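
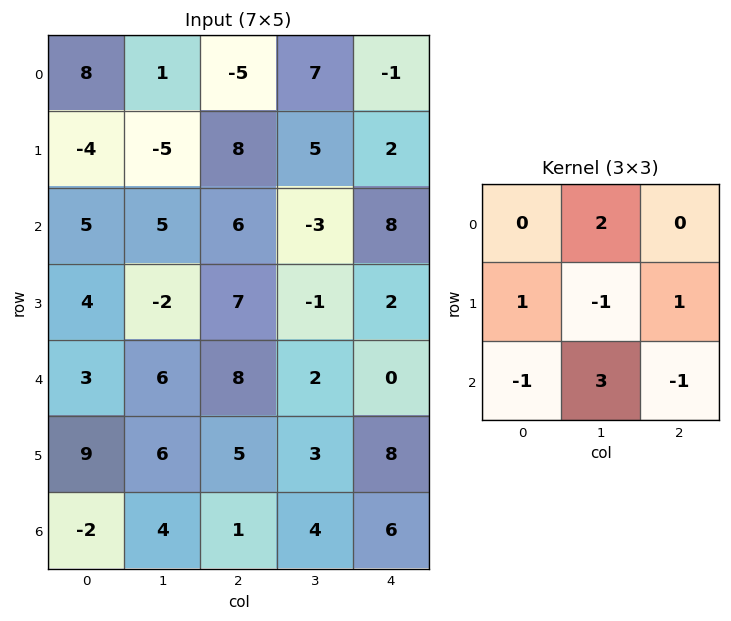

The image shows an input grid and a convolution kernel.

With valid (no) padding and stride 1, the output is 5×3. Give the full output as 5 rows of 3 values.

15 -2 -4
-21 36 15
30 18 2
5 20 0
33 15 19

Output[0,0]: The receptive field on the input at this output position is [8 1 -5 / -4 -5 8 / 5 5 6]. Elementwise product with the kernel and sum: 1·2 + -4·1 + -5·-1 + 8·1 + 5·-1 + 5·3 + 6·-1.
Output[0,1]: The receptive field on the input at this output position is [1 -5 7 / -5 8 5 / 5 6 -3]. Elementwise product with the kernel and sum: -5·2 + -5·1 + 8·-1 + 5·1 + 5·-1 + 6·3 + -3·-1.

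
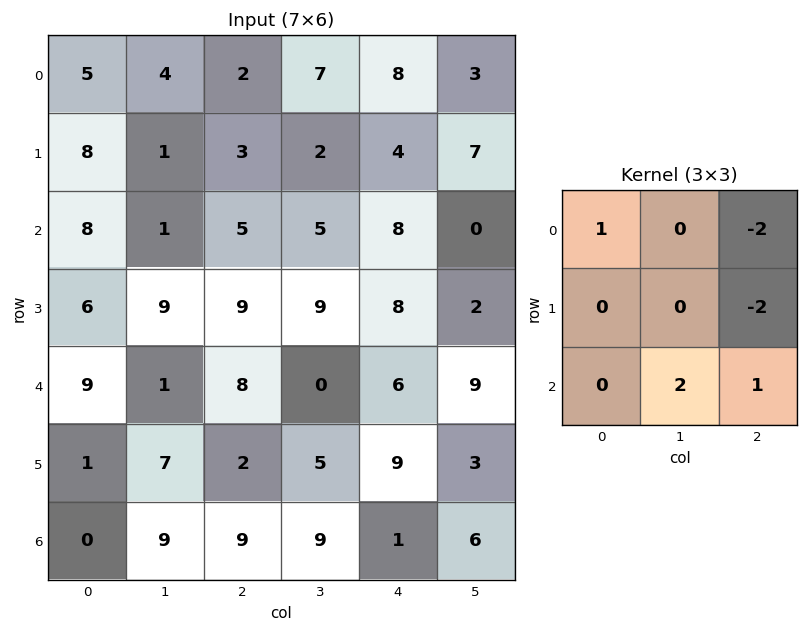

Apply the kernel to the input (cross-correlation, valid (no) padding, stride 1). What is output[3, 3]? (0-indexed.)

The receptive field on the input at this output position is [9 8 2 / 0 6 9 / 5 9 3]. Elementwise product with the kernel and sum: 9·1 + 2·-2 + 9·-2 + 9·2 + 3·1.

8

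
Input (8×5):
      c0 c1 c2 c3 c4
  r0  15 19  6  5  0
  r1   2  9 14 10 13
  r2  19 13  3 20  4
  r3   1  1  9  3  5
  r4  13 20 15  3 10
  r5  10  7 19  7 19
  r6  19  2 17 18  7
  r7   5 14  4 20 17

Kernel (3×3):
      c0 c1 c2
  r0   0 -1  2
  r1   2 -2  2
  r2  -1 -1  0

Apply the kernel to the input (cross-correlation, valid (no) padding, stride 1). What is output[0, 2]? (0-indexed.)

The receptive field on the input at this output position is [6 5 0 / 14 10 13 / 3 20 4]. Elementwise product with the kernel and sum: 5·-1 + 0·2 + 14·2 + 10·-2 + 13·2 + 3·-1 + 20·-1.

6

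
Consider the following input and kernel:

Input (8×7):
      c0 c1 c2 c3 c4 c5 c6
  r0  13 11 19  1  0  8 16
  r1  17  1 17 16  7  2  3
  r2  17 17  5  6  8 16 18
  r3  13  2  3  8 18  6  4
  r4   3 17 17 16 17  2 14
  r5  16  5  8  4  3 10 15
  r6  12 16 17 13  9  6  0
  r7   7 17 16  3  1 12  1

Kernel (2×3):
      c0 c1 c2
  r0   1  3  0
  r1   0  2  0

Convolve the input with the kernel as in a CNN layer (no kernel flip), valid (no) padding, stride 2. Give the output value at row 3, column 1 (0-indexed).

The receptive field on the input at this output position is [17 13 9 / 16 3 1]. Elementwise product with the kernel and sum: 17·1 + 13·3 + 3·2.

62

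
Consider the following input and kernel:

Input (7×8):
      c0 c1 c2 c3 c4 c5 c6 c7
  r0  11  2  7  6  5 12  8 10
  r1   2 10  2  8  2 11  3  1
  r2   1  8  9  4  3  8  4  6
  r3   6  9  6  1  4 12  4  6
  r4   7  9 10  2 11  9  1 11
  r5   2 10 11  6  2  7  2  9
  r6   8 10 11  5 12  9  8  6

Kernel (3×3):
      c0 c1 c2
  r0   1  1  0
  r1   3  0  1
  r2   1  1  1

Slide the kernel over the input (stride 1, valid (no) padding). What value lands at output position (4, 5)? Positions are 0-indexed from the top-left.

63

The receptive field on the input at this output position is [9 1 11 / 7 2 9 / 9 8 6]. Elementwise product with the kernel and sum: 9·1 + 1·1 + 7·3 + 9·1 + 9·1 + 8·1 + 6·1.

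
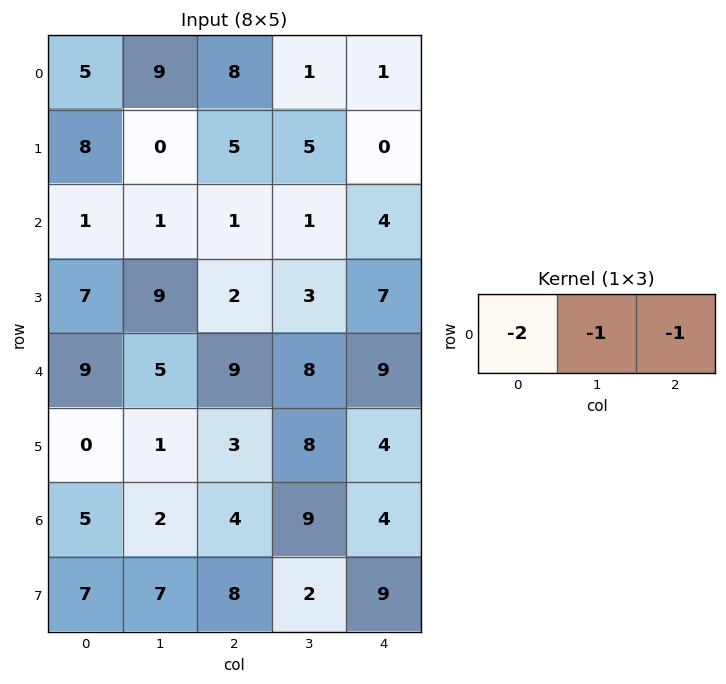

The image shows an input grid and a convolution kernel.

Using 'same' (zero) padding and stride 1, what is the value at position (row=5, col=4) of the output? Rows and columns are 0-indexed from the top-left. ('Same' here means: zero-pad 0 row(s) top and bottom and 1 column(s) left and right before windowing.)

-20

The receptive field on the zero-padded input at this output position is [8 4 0]. Elementwise product with the kernel and sum: 8·-2 + 4·-1 + 0·-1.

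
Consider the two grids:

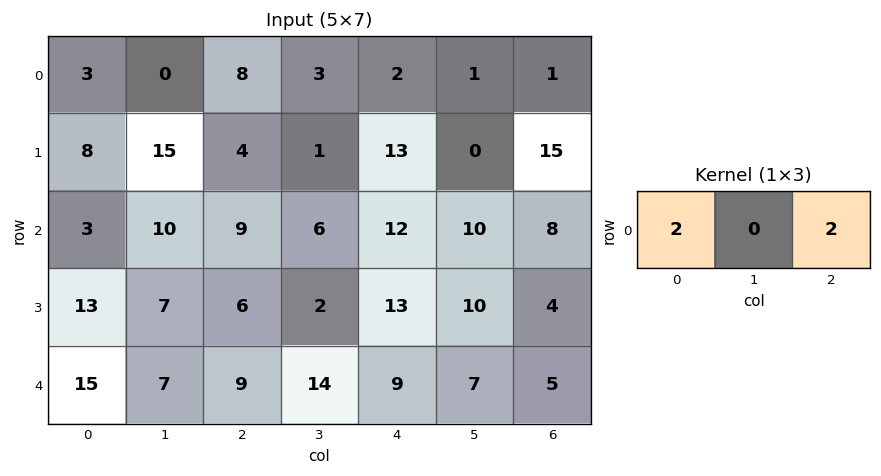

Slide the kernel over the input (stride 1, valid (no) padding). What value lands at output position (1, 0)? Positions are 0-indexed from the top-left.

24

The receptive field on the input at this output position is [8 15 4]. Elementwise product with the kernel and sum: 8·2 + 4·2.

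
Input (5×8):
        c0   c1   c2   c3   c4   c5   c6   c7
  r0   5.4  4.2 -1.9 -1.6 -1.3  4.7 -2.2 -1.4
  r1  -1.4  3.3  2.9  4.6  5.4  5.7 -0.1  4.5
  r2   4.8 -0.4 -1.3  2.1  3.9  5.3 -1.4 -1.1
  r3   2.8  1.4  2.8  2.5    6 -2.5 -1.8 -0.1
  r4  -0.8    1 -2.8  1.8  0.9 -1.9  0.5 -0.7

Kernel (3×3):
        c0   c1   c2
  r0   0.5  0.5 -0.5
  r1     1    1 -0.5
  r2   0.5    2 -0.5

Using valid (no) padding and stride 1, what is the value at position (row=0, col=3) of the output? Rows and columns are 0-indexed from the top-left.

9.55

The receptive field on the input at this output position is [-1.6 -1.3 4.7 / 4.6 5.4 5.7 / 2.1 3.9 5.3]. Elementwise product with the kernel and sum: -1.6·0.5 + -1.3·0.5 + 4.7·-0.5 + 4.6·1 + 5.4·1 + 5.7·-0.5 + 2.1·0.5 + 3.9·2 + 5.3·-0.5.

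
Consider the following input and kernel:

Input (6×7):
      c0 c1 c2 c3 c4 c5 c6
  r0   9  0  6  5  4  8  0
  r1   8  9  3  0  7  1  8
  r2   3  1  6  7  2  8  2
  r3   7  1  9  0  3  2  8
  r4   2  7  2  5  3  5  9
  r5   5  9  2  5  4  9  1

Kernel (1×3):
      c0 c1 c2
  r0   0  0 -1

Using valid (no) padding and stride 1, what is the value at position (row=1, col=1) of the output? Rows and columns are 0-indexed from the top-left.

The receptive field on the input at this output position is [9 3 0]. Elementwise product with the kernel and sum: 0·-1.

0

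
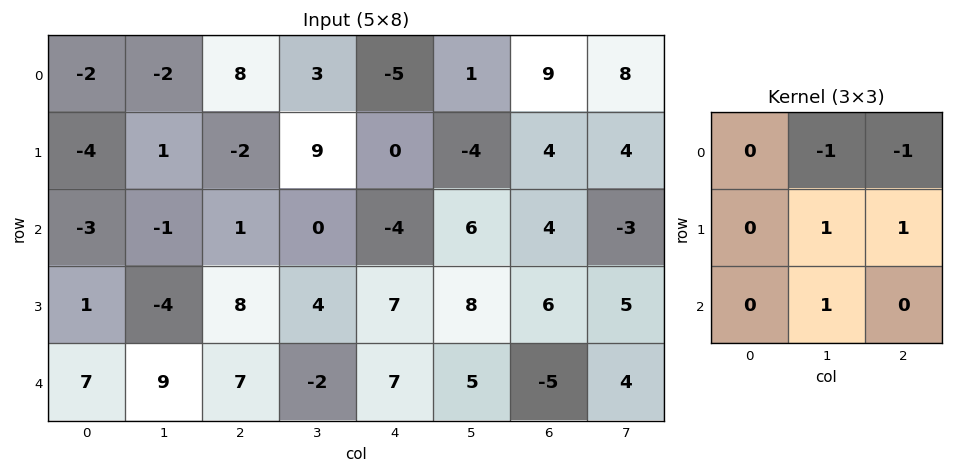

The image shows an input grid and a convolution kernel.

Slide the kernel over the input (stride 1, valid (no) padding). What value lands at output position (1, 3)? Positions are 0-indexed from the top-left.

The receptive field on the input at this output position is [9 0 -4 / 0 -4 6 / 4 7 8]. Elementwise product with the kernel and sum: 0·-1 + -4·-1 + -4·1 + 6·1 + 7·1.

13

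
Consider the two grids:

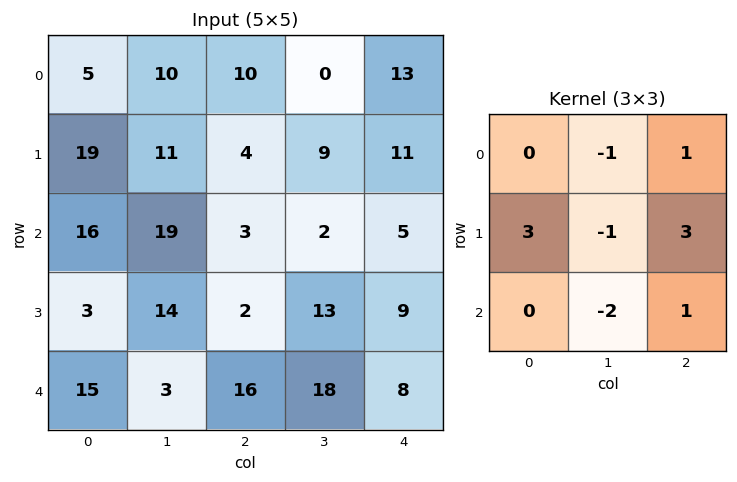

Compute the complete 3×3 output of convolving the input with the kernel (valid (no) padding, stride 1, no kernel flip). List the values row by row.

Output[0,0]: The receptive field on the input at this output position is [5 10 10 / 19 11 4 / 16 19 3]. Elementwise product with the kernel and sum: 10·-1 + 10·1 + 19·3 + 11·-1 + 4·3 + 19·-2 + 3·1.

23 42 50
5 74 7
-5 64 -5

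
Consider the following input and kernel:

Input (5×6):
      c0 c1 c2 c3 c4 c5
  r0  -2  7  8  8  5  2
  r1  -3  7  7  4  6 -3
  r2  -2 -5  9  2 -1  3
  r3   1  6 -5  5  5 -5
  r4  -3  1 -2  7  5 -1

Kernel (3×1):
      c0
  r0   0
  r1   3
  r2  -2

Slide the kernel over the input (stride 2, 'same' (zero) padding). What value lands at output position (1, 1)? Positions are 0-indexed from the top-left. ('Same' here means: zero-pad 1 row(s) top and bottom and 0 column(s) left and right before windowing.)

37

The receptive field on the zero-padded input at this output position is [7 / 9 / -5]. Elementwise product with the kernel and sum: 9·3 + -5·-2.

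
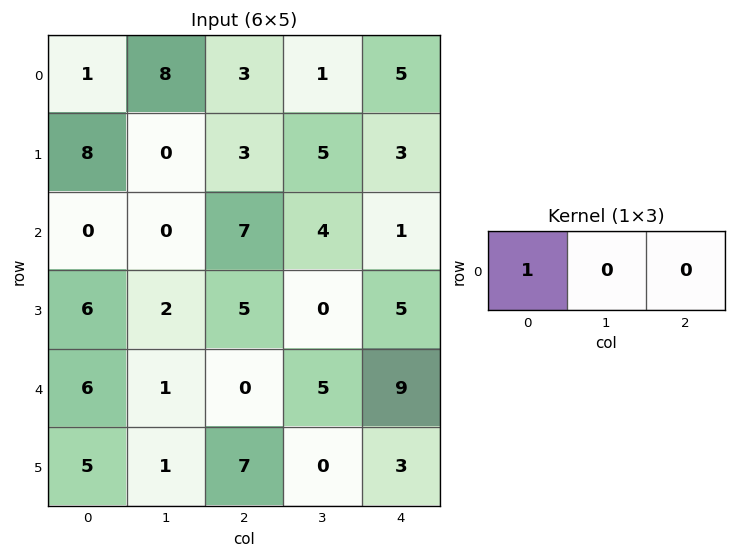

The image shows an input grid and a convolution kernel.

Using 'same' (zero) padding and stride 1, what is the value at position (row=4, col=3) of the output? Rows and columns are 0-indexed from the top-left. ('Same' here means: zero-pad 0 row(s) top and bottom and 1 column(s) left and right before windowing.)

0

The receptive field on the zero-padded input at this output position is [0 5 9]. Elementwise product with the kernel and sum: 0·1.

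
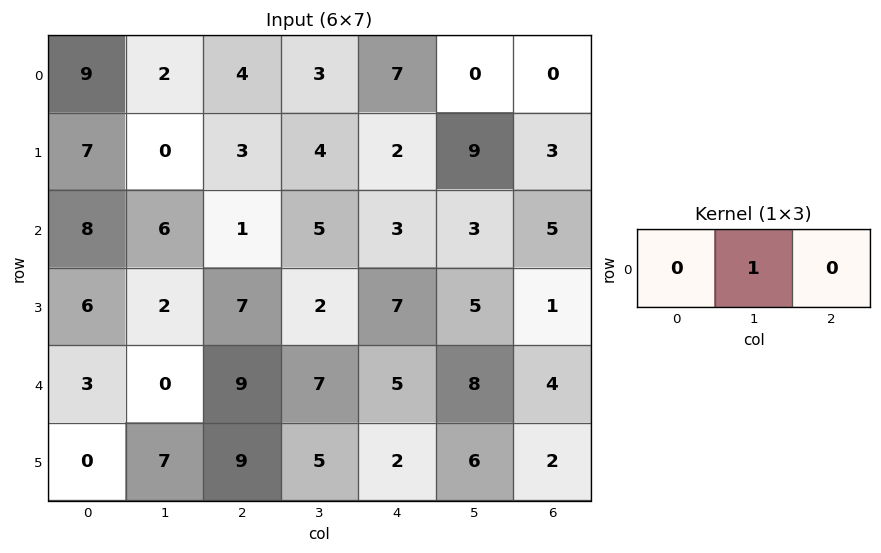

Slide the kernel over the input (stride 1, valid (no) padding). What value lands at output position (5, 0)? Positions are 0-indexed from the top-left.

7

The receptive field on the input at this output position is [0 7 9]. Elementwise product with the kernel and sum: 7·1.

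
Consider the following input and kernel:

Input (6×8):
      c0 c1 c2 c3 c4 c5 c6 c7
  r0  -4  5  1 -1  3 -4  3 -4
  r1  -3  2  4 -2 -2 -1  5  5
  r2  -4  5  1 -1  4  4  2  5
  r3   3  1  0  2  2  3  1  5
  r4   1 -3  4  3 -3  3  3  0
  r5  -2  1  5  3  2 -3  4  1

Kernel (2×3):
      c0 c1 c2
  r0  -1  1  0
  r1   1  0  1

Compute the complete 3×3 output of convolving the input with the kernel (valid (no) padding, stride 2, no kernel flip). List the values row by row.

10 0 -4
12 0 3
-1 6 12

Output[0,0]: The receptive field on the input at this output position is [-4 5 1 / -3 2 4]. Elementwise product with the kernel and sum: -4·-1 + 5·1 + -3·1 + 4·1.
Output[0,1]: The receptive field on the input at this output position is [1 -1 3 / 4 -2 -2]. Elementwise product with the kernel and sum: 1·-1 + -1·1 + 4·1 + -2·1.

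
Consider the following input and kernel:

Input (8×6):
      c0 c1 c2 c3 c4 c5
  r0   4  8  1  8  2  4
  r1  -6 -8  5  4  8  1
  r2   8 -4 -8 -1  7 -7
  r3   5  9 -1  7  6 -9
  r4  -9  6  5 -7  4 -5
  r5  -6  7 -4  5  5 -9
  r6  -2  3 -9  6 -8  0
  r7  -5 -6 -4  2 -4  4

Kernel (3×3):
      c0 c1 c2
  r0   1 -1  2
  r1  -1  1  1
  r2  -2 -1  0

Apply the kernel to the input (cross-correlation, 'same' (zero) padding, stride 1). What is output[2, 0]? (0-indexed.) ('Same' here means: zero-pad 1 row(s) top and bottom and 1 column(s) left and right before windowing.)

-11

The receptive field on the zero-padded input at this output position is [0 -6 -8 / 0 8 -4 / 0 5 9]. Elementwise product with the kernel and sum: 0·1 + -6·-1 + -8·2 + 0·-1 + 8·1 + -4·1 + 0·-2 + 5·-1.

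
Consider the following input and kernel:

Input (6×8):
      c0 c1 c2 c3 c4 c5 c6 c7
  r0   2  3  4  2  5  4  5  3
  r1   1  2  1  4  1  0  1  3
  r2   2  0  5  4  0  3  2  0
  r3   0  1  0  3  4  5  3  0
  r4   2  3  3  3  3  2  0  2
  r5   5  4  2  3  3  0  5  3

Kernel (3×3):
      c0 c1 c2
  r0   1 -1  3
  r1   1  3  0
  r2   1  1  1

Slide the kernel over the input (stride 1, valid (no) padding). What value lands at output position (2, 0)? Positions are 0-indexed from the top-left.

28

The receptive field on the input at this output position is [2 0 5 / 0 1 0 / 2 3 3]. Elementwise product with the kernel and sum: 2·1 + 0·-1 + 5·3 + 0·1 + 1·3 + 2·1 + 3·1 + 3·1.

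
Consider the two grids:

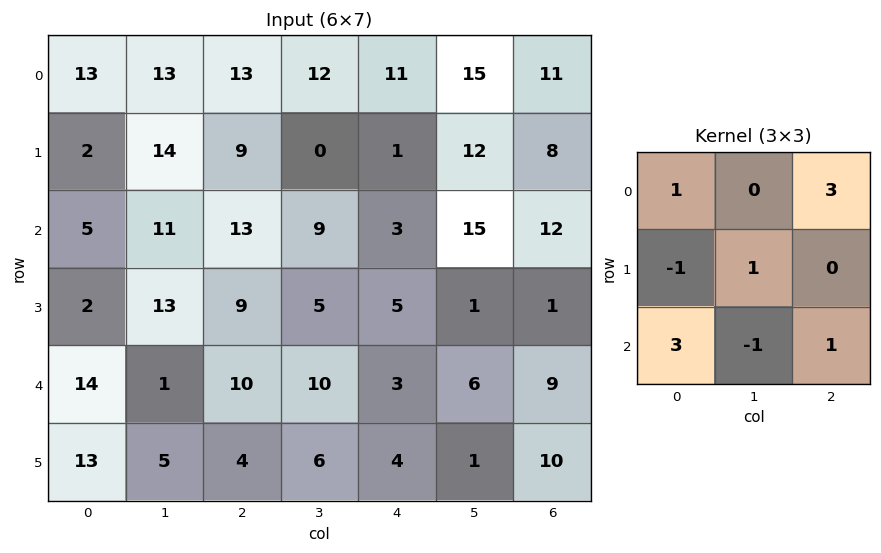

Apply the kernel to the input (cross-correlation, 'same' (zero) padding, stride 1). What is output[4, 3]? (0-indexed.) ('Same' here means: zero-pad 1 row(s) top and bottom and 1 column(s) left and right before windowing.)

The receptive field on the zero-padded input at this output position is [9 5 5 / 10 10 3 / 4 6 4]. Elementwise product with the kernel and sum: 9·1 + 5·3 + 10·-1 + 10·1 + 4·3 + 6·-1 + 4·1.

34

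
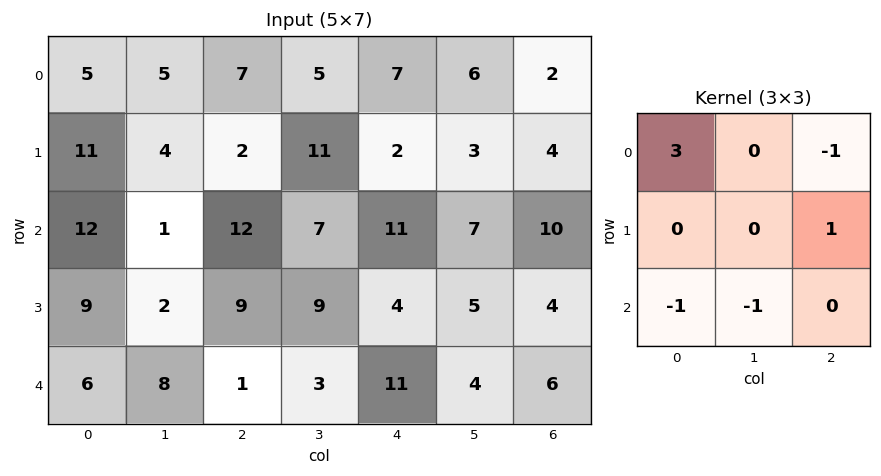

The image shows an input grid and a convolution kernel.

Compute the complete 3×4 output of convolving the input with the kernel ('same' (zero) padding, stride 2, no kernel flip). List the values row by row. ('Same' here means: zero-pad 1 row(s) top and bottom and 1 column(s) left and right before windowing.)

Output[0,0]: The receptive field on the zero-padded input at this output position is [0 0 0 / 0 5 5 / 0 11 4]. Elementwise product with the kernel and sum: 0·3 + 0·-1 + 5·1 + 0·-1 + 11·-1.

-6 -1 -7 -7
-12 -3 24 0
6 0 26 15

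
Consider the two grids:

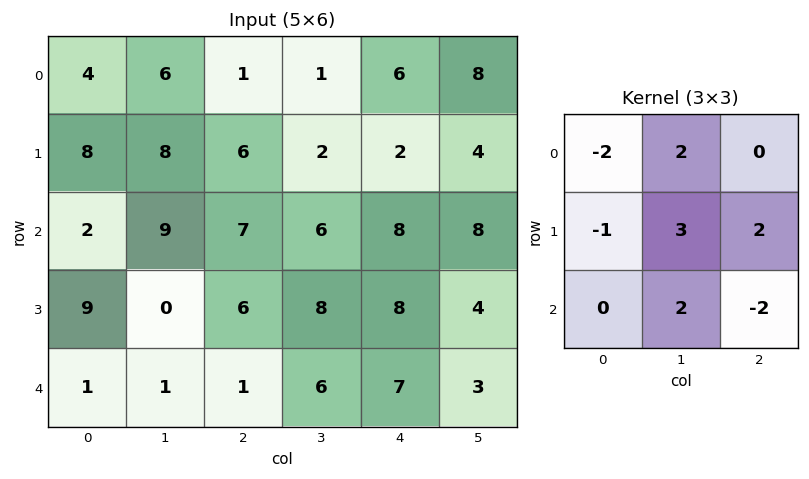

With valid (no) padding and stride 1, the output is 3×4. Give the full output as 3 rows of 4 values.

Output[0,0]: The receptive field on the input at this output position is [4 6 1 / 8 8 6 / 2 9 7]. Elementwise product with the kernel and sum: 4·-2 + 6·2 + 8·-1 + 8·3 + 6·2 + 9·2 + 7·-2.
Output[0,1]: The receptive field on the input at this output position is [6 1 1 / 8 6 2 / 9 7 6]. Elementwise product with the kernel and sum: 6·-2 + 1·2 + 8·-1 + 6·3 + 2·2 + 7·2 + 6·-2.

36 6 0 22
27 16 19 42
17 20 30 36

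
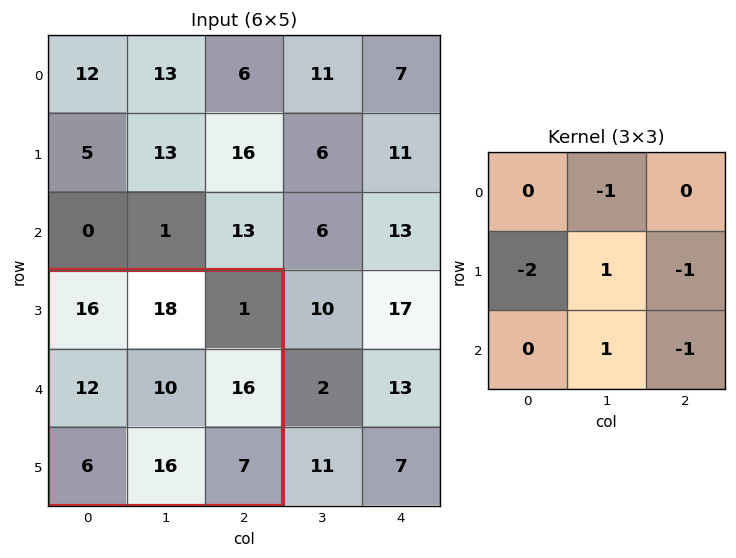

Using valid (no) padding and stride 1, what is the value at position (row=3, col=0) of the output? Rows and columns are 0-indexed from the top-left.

The receptive field on the input at this output position is [16 18 1 / 12 10 16 / 6 16 7]. Elementwise product with the kernel and sum: 18·-1 + 12·-2 + 10·1 + 16·-1 + 16·1 + 7·-1.

-39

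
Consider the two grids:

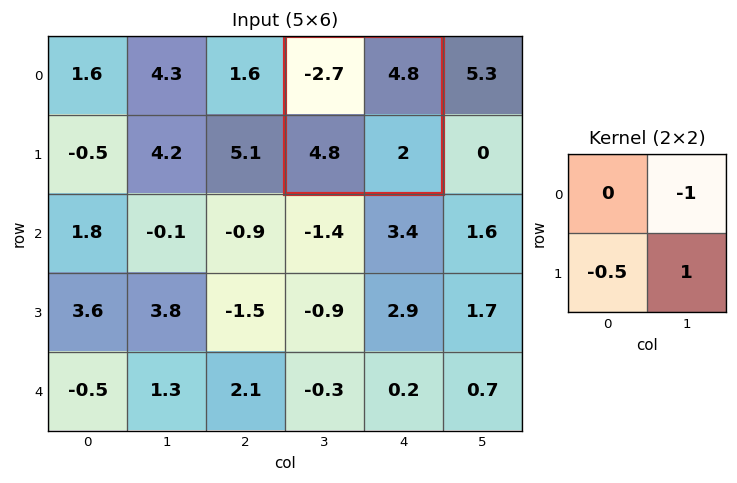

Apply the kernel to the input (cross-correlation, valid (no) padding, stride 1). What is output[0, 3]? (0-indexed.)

-5.2

The receptive field on the input at this output position is [-2.7 4.8 / 4.8 2]. Elementwise product with the kernel and sum: 4.8·-1 + 4.8·-0.5 + 2·1.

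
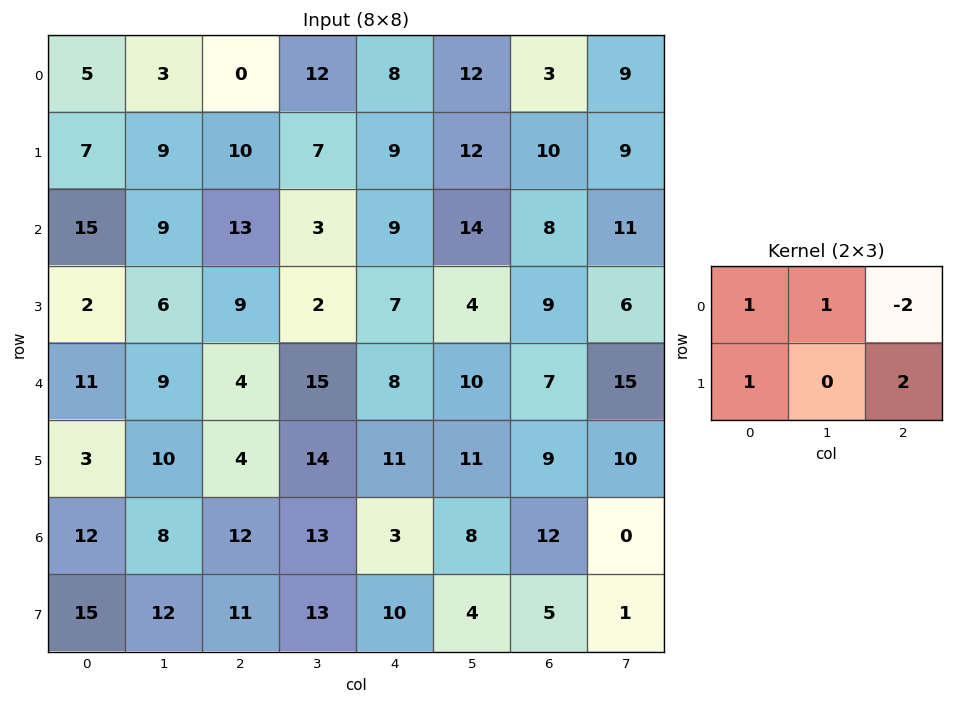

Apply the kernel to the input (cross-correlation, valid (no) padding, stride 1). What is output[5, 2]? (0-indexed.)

The receptive field on the input at this output position is [4 14 11 / 12 13 3]. Elementwise product with the kernel and sum: 4·1 + 14·1 + 11·-2 + 12·1 + 3·2.

14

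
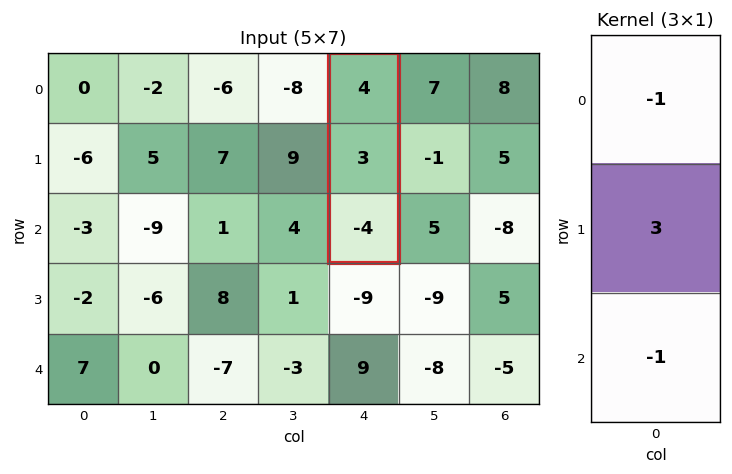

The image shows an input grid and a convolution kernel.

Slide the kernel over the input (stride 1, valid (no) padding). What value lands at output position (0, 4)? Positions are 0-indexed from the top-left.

The receptive field on the input at this output position is [4 / 3 / -4]. Elementwise product with the kernel and sum: 4·-1 + 3·3 + -4·-1.

9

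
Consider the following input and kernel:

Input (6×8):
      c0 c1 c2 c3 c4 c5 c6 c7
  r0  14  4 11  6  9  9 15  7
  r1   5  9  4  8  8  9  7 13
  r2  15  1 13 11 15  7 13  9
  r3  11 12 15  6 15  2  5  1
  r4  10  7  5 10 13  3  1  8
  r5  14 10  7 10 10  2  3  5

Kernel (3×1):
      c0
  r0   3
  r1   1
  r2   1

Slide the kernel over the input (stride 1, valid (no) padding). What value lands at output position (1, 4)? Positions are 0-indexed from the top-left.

54

The receptive field on the input at this output position is [8 / 15 / 15]. Elementwise product with the kernel and sum: 8·3 + 15·1 + 15·1.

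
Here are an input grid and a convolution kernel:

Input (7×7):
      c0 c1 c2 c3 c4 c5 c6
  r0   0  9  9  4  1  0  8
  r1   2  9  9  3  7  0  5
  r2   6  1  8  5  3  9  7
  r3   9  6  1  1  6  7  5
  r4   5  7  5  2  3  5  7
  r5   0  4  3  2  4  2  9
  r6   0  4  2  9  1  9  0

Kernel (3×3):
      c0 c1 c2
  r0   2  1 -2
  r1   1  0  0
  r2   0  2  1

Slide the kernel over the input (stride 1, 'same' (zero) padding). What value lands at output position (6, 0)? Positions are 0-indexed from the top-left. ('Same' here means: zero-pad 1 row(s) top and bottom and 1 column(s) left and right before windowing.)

The receptive field on the zero-padded input at this output position is [0 0 4 / 0 0 4 / 0 0 0]. Elementwise product with the kernel and sum: 0·2 + 0·1 + 4·-2 + 0·1 + 0·2 + 0·1.

-8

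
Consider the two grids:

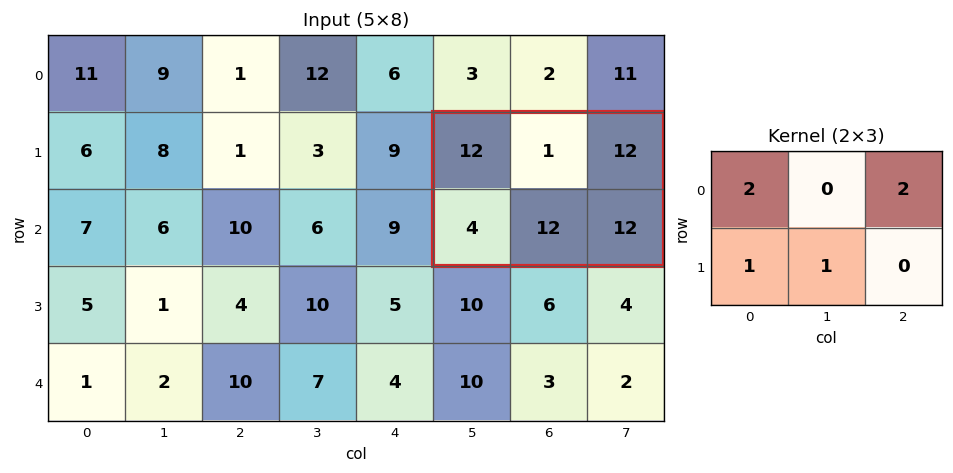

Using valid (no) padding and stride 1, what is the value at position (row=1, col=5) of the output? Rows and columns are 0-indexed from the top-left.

The receptive field on the input at this output position is [12 1 12 / 4 12 12]. Elementwise product with the kernel and sum: 12·2 + 12·2 + 4·1 + 12·1.

64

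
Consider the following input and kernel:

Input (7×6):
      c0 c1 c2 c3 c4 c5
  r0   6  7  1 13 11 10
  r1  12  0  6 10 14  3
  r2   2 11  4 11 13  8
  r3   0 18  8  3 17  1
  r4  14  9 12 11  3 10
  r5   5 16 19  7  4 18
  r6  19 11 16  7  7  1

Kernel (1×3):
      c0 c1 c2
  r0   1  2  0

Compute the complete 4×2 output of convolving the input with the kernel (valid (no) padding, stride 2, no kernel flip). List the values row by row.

20 27
24 26
32 34
41 30

Output[0,0]: The receptive field on the input at this output position is [6 7 1]. Elementwise product with the kernel and sum: 6·1 + 7·2.
Output[0,1]: The receptive field on the input at this output position is [1 13 11]. Elementwise product with the kernel and sum: 1·1 + 13·2.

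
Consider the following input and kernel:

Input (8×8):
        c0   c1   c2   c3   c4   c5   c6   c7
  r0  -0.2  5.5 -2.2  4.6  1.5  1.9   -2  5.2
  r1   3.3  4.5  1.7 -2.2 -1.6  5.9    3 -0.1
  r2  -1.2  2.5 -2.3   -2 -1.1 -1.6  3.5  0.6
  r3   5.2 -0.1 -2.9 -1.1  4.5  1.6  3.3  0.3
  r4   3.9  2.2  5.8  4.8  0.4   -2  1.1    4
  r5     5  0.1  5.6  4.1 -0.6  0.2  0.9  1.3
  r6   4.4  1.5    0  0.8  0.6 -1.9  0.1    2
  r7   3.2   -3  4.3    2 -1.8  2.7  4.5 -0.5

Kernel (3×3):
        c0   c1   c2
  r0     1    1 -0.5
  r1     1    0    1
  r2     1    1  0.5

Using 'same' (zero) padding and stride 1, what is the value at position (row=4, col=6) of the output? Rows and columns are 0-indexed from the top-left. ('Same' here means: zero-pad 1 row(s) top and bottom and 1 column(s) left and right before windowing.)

The receptive field on the zero-padded input at this output position is [1.6 3.3 0.3 / -2 1.1 4 / 0.2 0.9 1.3]. Elementwise product with the kernel and sum: 1.6·1 + 3.3·1 + 0.3·-0.5 + -2·1 + 4·1 + 0.2·1 + 0.9·1 + 1.3·0.5.

8.5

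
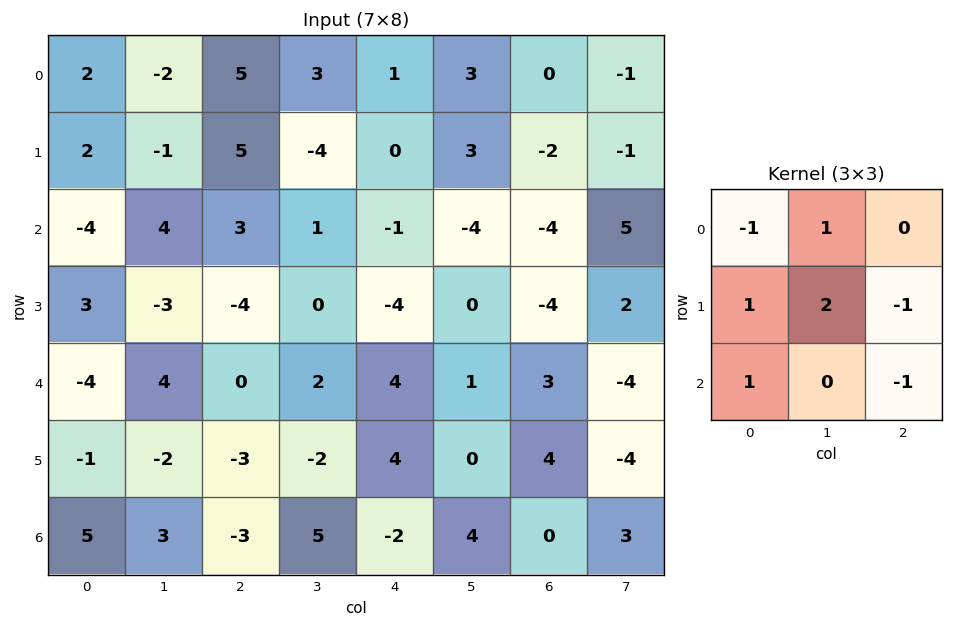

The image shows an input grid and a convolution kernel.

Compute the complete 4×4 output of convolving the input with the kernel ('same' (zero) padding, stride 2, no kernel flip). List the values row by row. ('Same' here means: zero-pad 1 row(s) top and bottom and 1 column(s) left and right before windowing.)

Output[0,0]: The receptive field on the zero-padded input at this output position is [0 0 0 / 0 2 -2 / 0 2 -1]. Elementwise product with the kernel and sum: 0·-1 + 0·1 + 0·1 + 2·2 + -2·-1 + 0·1 + -1·-1.

7 8 -5 8
-7 12 7 -24
-7 1 3 11
6 -9 3 5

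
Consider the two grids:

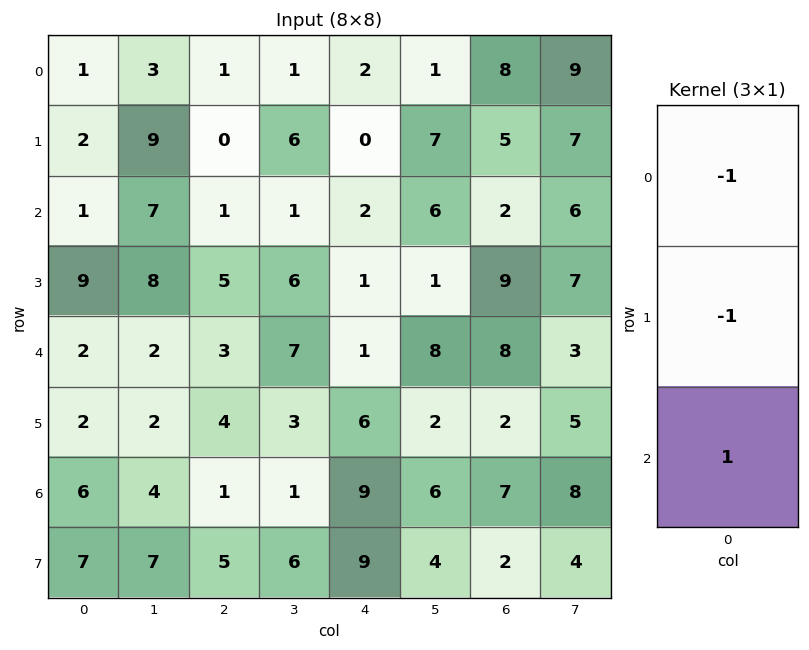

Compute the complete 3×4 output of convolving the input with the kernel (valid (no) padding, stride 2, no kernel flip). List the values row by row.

-2 0 0 -11
-8 -3 -2 -3
2 -6 2 -3

Output[0,0]: The receptive field on the input at this output position is [1 / 2 / 1]. Elementwise product with the kernel and sum: 1·-1 + 2·-1 + 1·1.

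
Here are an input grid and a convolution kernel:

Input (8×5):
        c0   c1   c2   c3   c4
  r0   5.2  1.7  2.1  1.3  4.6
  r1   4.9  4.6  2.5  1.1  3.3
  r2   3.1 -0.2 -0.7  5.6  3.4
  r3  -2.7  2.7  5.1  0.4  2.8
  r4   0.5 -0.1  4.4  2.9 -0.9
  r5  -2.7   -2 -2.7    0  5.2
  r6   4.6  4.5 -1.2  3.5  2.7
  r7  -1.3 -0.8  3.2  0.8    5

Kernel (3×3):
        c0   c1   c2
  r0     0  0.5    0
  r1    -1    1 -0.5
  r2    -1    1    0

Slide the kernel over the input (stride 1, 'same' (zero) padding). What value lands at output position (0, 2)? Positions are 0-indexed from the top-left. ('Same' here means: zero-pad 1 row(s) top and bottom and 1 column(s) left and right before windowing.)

The receptive field on the zero-padded input at this output position is [0 0 0 / 1.7 2.1 1.3 / 4.6 2.5 1.1]. Elementwise product with the kernel and sum: 0·0.5 + 1.7·-1 + 2.1·1 + 1.3·-0.5 + 4.6·-1 + 2.5·1.

-2.35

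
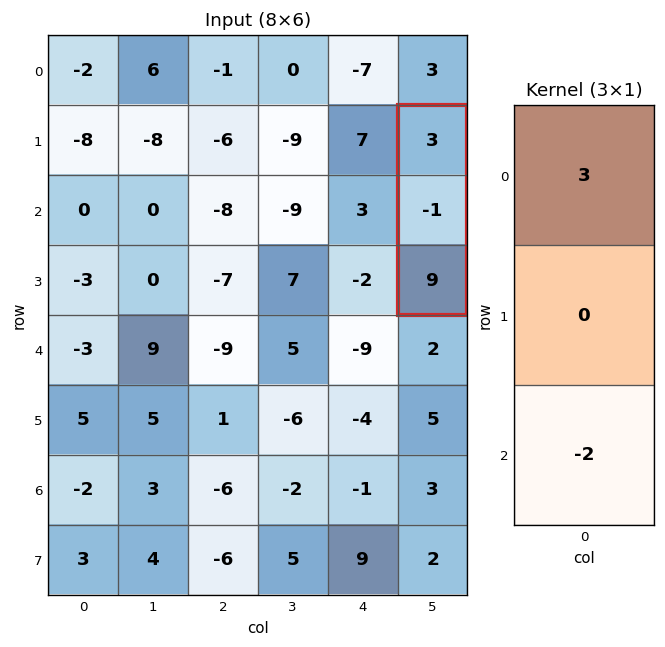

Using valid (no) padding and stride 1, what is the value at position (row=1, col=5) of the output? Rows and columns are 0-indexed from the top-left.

-9

The receptive field on the input at this output position is [3 / -1 / 9]. Elementwise product with the kernel and sum: 3·3 + 9·-2.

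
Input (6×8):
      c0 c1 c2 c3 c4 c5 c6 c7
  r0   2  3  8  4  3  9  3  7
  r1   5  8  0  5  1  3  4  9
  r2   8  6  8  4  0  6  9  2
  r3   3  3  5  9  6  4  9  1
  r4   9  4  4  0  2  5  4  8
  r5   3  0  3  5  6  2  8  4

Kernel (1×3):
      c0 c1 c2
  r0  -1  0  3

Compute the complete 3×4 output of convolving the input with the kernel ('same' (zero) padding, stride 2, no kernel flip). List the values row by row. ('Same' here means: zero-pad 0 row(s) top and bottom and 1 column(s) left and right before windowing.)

Output[0,0]: The receptive field on the zero-padded input at this output position is [0 2 3]. Elementwise product with the kernel and sum: 0·-1 + 3·3.
Output[0,1]: The receptive field on the zero-padded input at this output position is [3 8 4]. Elementwise product with the kernel and sum: 3·-1 + 4·3.

9 9 23 12
18 6 14 0
12 -4 15 19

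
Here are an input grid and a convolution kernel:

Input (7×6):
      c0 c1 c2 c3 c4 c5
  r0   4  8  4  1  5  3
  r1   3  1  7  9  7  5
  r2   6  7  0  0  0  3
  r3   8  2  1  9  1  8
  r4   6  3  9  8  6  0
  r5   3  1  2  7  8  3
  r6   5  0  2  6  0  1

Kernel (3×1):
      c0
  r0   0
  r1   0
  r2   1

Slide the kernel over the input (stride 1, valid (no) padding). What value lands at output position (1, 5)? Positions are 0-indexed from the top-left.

The receptive field on the input at this output position is [5 / 3 / 8]. Elementwise product with the kernel and sum: 8·1.

8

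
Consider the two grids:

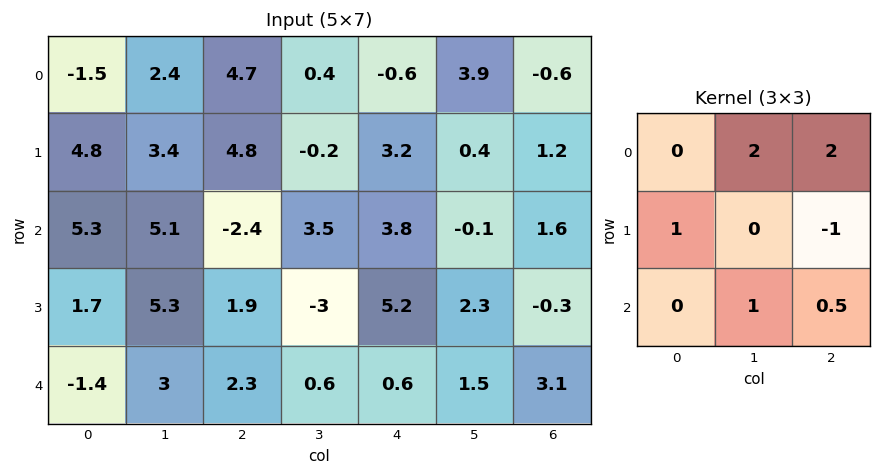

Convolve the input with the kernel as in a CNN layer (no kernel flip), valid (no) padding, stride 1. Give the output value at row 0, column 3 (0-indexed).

9.75

The receptive field on the input at this output position is [0.4 -0.6 3.9 / -0.2 3.2 0.4 / 3.5 3.8 -0.1]. Elementwise product with the kernel and sum: -0.6·2 + 3.9·2 + -0.2·1 + 0.4·-1 + 3.8·1 + -0.1·0.5.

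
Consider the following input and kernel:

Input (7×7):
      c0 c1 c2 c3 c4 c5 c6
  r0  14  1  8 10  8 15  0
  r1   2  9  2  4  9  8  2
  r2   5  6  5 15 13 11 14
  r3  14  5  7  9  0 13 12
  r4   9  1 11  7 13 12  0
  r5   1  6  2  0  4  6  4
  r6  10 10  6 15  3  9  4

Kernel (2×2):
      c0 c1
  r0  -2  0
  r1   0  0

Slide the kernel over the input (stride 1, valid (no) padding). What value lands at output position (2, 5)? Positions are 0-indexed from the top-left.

-22

The receptive field on the input at this output position is [11 14 / 13 12]. Elementwise product with the kernel and sum: 11·-2.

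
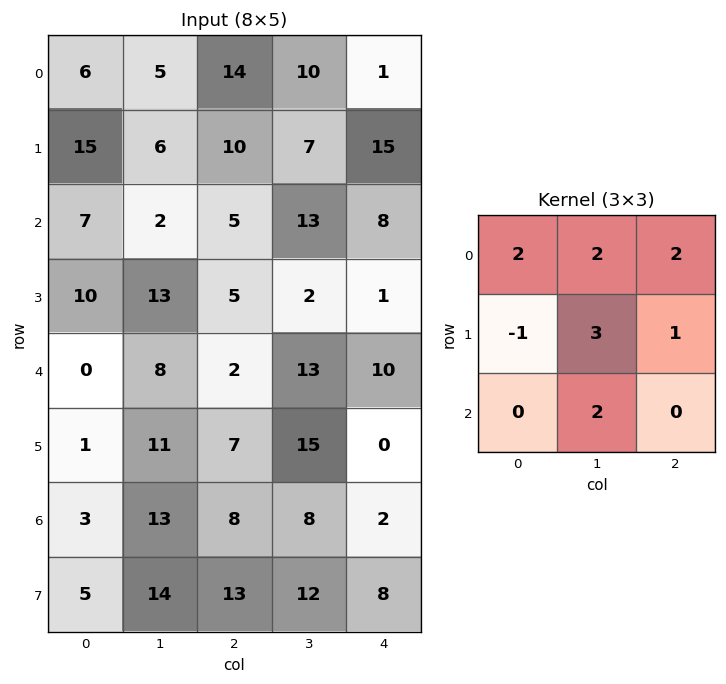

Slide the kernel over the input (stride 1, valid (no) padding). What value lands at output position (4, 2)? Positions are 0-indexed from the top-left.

The receptive field on the input at this output position is [2 13 10 / 7 15 0 / 8 8 2]. Elementwise product with the kernel and sum: 2·2 + 13·2 + 10·2 + 7·-1 + 15·3 + 0·1 + 8·2.

104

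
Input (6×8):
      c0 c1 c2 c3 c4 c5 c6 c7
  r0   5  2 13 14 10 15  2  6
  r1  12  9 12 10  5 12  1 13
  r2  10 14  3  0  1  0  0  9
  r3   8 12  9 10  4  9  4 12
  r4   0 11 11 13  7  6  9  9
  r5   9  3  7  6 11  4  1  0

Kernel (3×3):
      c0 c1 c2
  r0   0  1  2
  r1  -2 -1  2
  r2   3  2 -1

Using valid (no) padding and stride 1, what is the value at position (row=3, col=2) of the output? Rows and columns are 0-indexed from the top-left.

19

The receptive field on the input at this output position is [9 10 4 / 11 13 7 / 7 6 11]. Elementwise product with the kernel and sum: 10·1 + 4·2 + 11·-2 + 13·-1 + 7·2 + 7·3 + 6·2 + 11·-1.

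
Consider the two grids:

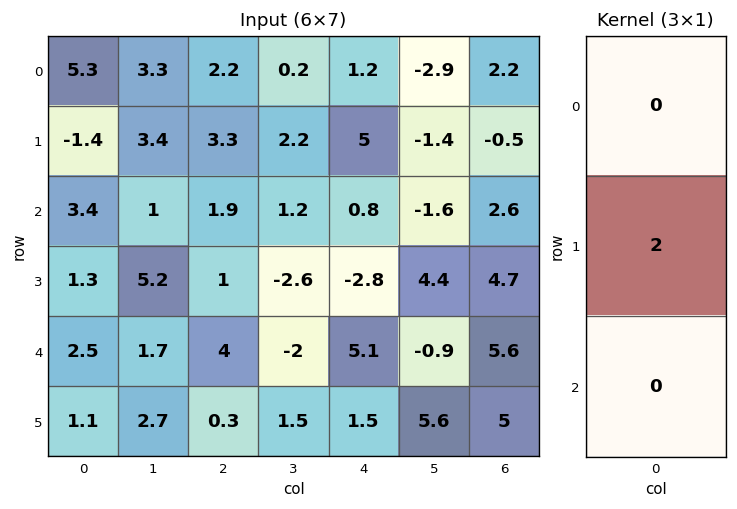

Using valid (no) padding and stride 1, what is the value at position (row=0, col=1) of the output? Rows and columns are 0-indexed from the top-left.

The receptive field on the input at this output position is [3.3 / 3.4 / 1]. Elementwise product with the kernel and sum: 3.4·2.

6.8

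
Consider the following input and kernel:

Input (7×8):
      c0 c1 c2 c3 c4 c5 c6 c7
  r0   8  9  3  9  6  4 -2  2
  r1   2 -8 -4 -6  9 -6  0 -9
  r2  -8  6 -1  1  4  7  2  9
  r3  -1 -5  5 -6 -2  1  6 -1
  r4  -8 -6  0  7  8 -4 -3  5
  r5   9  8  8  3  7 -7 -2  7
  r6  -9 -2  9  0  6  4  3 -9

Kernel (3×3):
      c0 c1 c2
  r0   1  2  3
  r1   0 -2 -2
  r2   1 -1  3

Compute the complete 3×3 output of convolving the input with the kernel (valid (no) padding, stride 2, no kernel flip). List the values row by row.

Output[0,0]: The receptive field on the input at this output position is [8 9 3 / 2 -8 -4 / -8 6 -1]. Elementwise product with the kernel and sum: 8·1 + 9·2 + 3·3 + -8·-2 + -4·-2 + -8·1 + 6·-1 + -1·3.
Output[0,1]: The receptive field on the input at this output position is [3 9 6 / -4 -6 9 / -1 1 4]. Elementwise product with the kernel and sum: 3·1 + 9·2 + 6·3 + -6·-2 + 9·-2 + -1·1 + 1·-1 + 4·3.

42 43 23
-1 46 13
-32 45 20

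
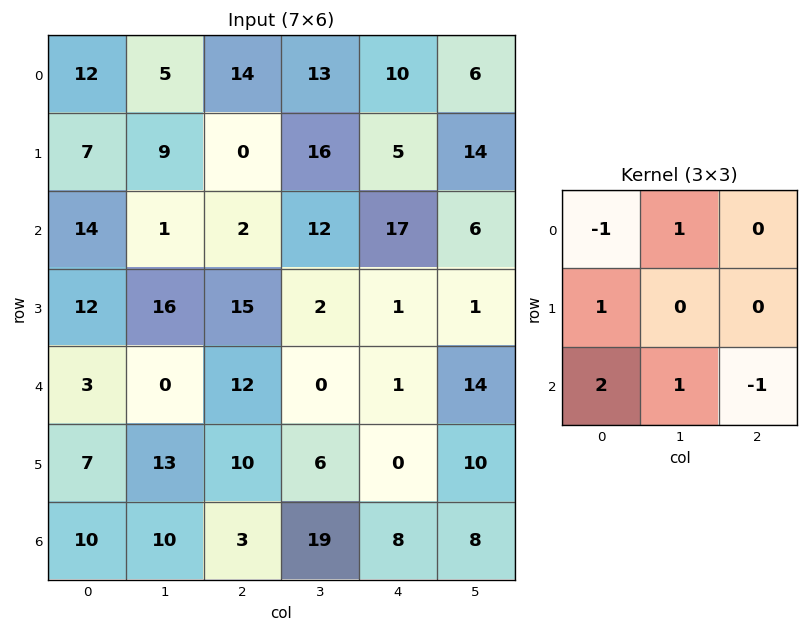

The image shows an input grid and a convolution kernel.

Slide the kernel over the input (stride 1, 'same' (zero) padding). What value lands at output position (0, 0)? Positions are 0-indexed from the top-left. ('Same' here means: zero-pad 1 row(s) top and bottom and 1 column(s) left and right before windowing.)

-2

The receptive field on the zero-padded input at this output position is [0 0 0 / 0 12 5 / 0 7 9]. Elementwise product with the kernel and sum: 0·-1 + 0·1 + 0·1 + 0·2 + 7·1 + 9·-1.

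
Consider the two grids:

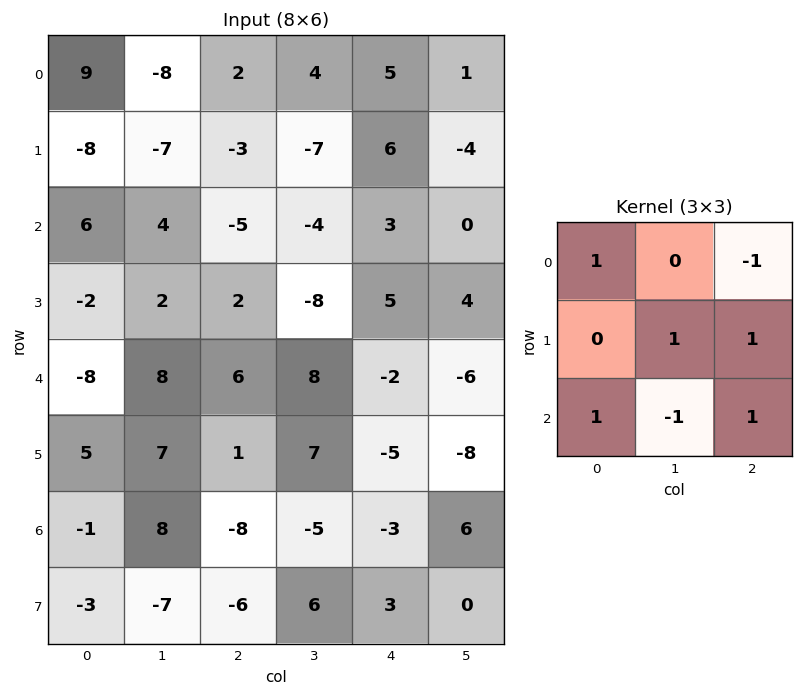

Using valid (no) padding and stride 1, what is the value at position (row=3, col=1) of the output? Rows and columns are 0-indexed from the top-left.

37

The receptive field on the input at this output position is [2 2 -8 / 8 6 8 / 7 1 7]. Elementwise product with the kernel and sum: 2·1 + -8·-1 + 6·1 + 8·1 + 7·1 + 1·-1 + 7·1.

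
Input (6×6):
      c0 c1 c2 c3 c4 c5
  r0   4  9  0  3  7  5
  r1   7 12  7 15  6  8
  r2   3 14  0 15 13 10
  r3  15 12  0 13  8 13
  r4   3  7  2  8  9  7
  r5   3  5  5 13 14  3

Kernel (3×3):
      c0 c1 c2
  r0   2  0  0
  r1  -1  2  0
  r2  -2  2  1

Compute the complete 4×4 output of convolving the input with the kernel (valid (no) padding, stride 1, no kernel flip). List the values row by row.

Output[0,0]: The receptive field on the input at this output position is [4 9 0 / 7 12 7 / 3 14 0]. Elementwise product with the kernel and sum: 4·2 + 7·-1 + 12·2 + 3·-2 + 14·2 + 0·1.

47 7 66 9
33 -1 78 44
25 14 47 42
50 34 44 41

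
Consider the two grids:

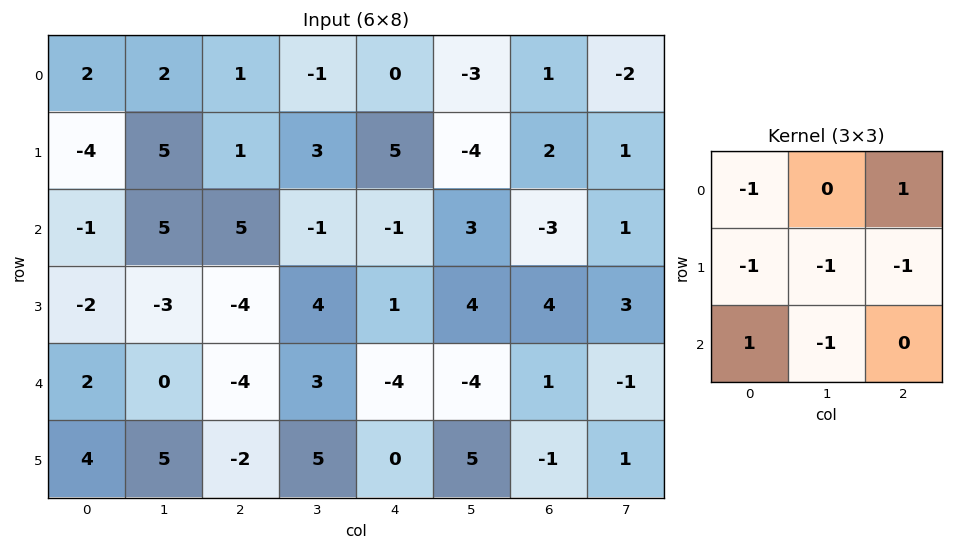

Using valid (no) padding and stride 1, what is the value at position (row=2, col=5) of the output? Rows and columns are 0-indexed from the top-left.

The receptive field on the input at this output position is [3 -3 1 / 4 4 3 / -4 1 -1]. Elementwise product with the kernel and sum: 3·-1 + 1·1 + 4·-1 + 4·-1 + 3·-1 + -4·1 + 1·-1.

-18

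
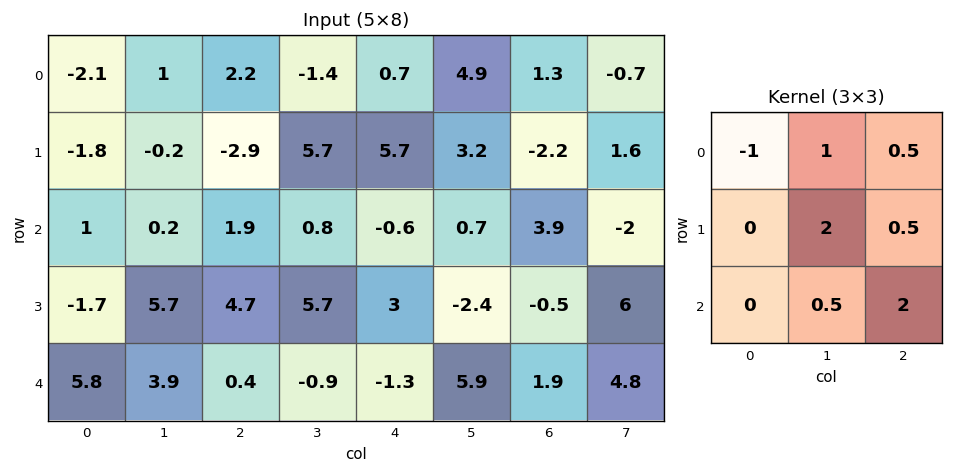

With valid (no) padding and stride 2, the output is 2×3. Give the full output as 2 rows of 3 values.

Output[0,0]: The receptive field on the input at this output position is [-2.1 1 2.2 / -1.8 -0.2 -2.9 / 1 0.2 1.9]. Elementwise product with the kernel and sum: -2.1·-1 + 1·1 + 2.2·0.5 + -0.2·2 + -2.9·0.5 + 0.2·0.5 + 1.9·2.
Output[0,1]: The receptive field on the input at this output position is [2.2 -1.4 0.7 / -2.9 5.7 5.7 / 1.9 0.8 -0.6]. Elementwise product with the kernel and sum: 2.2·-1 + -1.4·1 + 0.7·0.5 + 5.7·2 + 5.7·0.5 + 0.8·0.5 + -0.6·2.

6.25 10.2 18.3
16.65 8.45 4.95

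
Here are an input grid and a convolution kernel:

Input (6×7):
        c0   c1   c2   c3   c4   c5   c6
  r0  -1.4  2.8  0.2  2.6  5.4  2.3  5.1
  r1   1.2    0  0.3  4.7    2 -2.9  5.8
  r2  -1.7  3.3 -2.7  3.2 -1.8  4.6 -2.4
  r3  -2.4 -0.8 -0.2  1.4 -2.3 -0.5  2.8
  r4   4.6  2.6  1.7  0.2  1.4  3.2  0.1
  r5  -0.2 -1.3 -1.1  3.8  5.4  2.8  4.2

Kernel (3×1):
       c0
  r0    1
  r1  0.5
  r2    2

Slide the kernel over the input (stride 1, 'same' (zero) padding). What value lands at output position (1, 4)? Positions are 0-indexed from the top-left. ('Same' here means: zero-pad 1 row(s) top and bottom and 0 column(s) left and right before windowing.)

2.8

The receptive field on the zero-padded input at this output position is [5.4 / 2 / -1.8]. Elementwise product with the kernel and sum: 5.4·1 + 2·0.5 + -1.8·2.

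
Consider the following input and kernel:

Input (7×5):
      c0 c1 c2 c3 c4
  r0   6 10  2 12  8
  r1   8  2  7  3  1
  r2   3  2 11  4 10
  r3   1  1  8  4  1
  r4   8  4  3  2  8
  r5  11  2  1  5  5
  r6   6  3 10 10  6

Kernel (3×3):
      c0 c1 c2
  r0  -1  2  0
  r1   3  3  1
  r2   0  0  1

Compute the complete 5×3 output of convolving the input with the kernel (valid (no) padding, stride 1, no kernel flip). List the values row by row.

Output[0,0]: The receptive field on the input at this output position is [6 10 2 / 8 2 7 / 3 2 11]. Elementwise product with the kernel and sum: 6·-1 + 10·2 + 8·3 + 2·3 + 7·1 + 11·1.

62 28 63
30 59 55
18 53 42
41 43 28
50 26 30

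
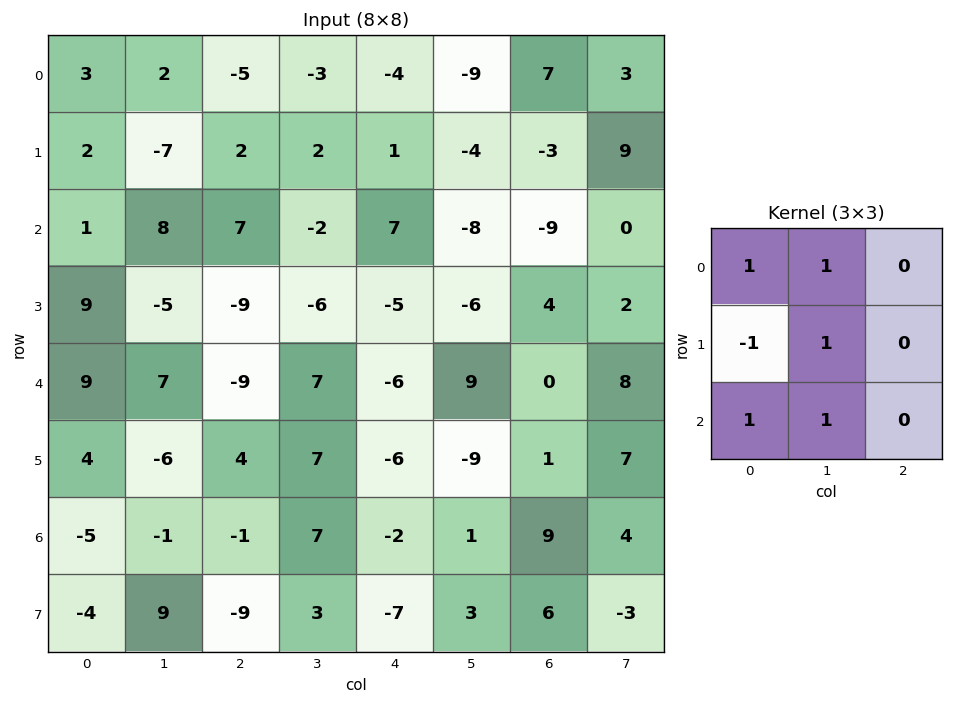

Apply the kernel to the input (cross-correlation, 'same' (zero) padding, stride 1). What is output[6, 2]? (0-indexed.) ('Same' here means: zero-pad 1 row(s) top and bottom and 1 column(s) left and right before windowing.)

-2

The receptive field on the zero-padded input at this output position is [-6 4 7 / -1 -1 7 / 9 -9 3]. Elementwise product with the kernel and sum: -6·1 + 4·1 + -1·-1 + -1·1 + 9·1 + -9·1.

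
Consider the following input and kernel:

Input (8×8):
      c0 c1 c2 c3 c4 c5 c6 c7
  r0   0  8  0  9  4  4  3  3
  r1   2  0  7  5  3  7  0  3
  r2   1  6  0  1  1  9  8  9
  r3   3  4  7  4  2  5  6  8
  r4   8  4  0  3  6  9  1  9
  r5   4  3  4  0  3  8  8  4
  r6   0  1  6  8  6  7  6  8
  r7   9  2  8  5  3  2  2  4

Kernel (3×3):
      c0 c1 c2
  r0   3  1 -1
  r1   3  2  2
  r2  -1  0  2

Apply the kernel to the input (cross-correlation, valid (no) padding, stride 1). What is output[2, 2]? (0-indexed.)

The receptive field on the input at this output position is [0 1 1 / 7 4 2 / 0 3 6]. Elementwise product with the kernel and sum: 0·3 + 1·1 + 1·-1 + 7·3 + 4·2 + 2·2 + 0·-1 + 6·2.

45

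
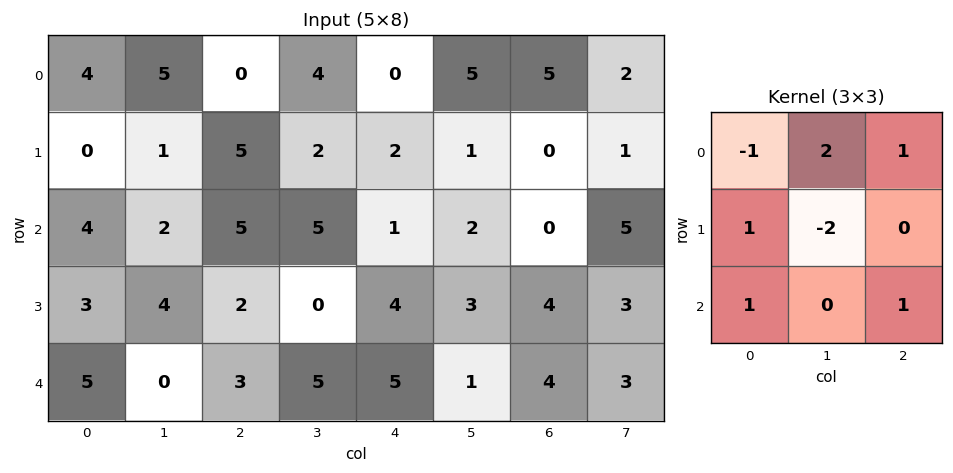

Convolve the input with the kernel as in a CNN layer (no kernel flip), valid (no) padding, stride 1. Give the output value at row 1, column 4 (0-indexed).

5

The receptive field on the input at this output position is [2 1 0 / 1 2 0 / 4 3 4]. Elementwise product with the kernel and sum: 2·-1 + 1·2 + 0·1 + 1·1 + 2·-2 + 4·1 + 4·1.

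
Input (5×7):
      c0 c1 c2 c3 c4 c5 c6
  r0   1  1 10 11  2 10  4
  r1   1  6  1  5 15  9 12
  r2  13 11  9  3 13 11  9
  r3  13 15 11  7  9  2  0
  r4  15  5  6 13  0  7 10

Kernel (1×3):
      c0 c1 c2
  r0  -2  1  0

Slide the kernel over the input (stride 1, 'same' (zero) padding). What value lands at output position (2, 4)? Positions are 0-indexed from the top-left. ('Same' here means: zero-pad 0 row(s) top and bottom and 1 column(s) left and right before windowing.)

7

The receptive field on the zero-padded input at this output position is [3 13 11]. Elementwise product with the kernel and sum: 3·-2 + 13·1.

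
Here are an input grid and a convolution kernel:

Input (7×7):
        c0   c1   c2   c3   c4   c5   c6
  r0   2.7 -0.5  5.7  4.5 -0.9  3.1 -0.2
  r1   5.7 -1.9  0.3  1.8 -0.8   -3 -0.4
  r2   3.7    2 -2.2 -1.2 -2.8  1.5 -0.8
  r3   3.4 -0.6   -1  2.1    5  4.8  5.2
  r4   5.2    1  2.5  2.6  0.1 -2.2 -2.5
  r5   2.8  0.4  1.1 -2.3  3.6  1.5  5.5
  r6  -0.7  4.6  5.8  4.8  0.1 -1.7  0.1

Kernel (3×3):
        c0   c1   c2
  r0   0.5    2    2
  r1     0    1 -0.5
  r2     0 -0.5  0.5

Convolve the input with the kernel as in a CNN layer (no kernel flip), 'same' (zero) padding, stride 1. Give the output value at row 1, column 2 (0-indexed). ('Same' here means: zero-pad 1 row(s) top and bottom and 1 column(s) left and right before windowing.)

The receptive field on the zero-padded input at this output position is [-0.5 5.7 4.5 / -1.9 0.3 1.8 / 2 -2.2 -1.2]. Elementwise product with the kernel and sum: -0.5·0.5 + 5.7·2 + 4.5·2 + 0.3·1 + 1.8·-0.5 + -2.2·-0.5 + -1.2·0.5.

20.05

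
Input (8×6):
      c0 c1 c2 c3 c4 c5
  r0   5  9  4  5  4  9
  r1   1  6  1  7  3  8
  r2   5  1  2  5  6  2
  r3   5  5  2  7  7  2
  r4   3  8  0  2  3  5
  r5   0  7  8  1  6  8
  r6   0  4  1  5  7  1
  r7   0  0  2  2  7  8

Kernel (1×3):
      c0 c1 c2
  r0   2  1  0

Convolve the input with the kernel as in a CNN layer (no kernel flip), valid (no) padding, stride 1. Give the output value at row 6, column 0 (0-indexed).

The receptive field on the input at this output position is [0 4 1]. Elementwise product with the kernel and sum: 0·2 + 4·1.

4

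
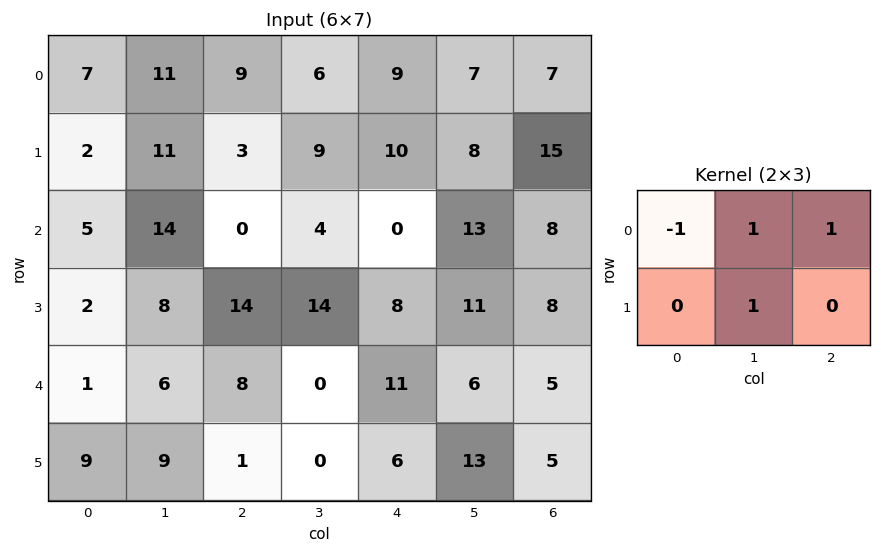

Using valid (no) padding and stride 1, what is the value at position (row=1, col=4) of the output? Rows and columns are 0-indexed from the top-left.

26

The receptive field on the input at this output position is [10 8 15 / 0 13 8]. Elementwise product with the kernel and sum: 10·-1 + 8·1 + 15·1 + 13·1.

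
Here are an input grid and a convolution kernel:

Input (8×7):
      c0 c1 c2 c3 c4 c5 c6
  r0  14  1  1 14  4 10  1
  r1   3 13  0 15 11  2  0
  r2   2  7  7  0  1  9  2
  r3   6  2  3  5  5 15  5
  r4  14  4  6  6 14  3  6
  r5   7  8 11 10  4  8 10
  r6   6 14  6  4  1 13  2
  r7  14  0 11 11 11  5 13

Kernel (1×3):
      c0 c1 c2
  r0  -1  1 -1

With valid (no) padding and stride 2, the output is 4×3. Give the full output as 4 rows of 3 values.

-14 9 5
-2 -8 6
-16 -14 -17
2 -3 10

Output[0,0]: The receptive field on the input at this output position is [14 1 1]. Elementwise product with the kernel and sum: 14·-1 + 1·1 + 1·-1.
Output[0,1]: The receptive field on the input at this output position is [1 14 4]. Elementwise product with the kernel and sum: 1·-1 + 14·1 + 4·-1.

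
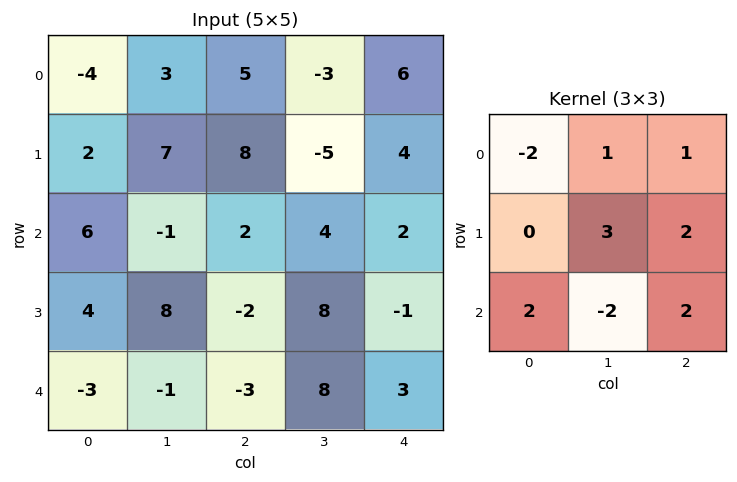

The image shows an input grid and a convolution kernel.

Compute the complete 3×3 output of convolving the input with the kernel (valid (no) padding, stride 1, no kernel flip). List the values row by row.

71 12 -14
0 39 -23
-1 38 8

Output[0,0]: The receptive field on the input at this output position is [-4 3 5 / 2 7 8 / 6 -1 2]. Elementwise product with the kernel and sum: -4·-2 + 3·1 + 5·1 + 7·3 + 8·2 + 6·2 + -1·-2 + 2·2.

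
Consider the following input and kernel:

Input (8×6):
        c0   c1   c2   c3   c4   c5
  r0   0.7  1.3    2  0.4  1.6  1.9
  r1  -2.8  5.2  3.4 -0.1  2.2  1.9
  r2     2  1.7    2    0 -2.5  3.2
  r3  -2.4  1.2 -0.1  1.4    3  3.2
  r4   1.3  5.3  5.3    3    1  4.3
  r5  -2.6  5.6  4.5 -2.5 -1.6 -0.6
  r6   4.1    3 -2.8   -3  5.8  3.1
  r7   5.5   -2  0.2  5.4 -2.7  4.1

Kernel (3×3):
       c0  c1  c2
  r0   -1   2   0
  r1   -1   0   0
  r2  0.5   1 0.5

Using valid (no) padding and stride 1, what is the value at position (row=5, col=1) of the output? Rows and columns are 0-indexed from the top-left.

2.3

The receptive field on the input at this output position is [5.6 4.5 -2.5 / 3 -2.8 -3 / -2 0.2 5.4]. Elementwise product with the kernel and sum: 5.6·-1 + 4.5·2 + 3·-1 + -2·0.5 + 0.2·1 + 5.4·0.5.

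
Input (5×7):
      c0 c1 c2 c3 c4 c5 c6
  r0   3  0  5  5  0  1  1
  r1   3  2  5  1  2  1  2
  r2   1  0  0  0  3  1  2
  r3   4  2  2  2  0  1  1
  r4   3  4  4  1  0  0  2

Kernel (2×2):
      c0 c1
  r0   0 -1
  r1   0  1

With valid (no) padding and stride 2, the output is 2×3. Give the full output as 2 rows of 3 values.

2 -4 0
2 2 0

Output[0,0]: The receptive field on the input at this output position is [3 0 / 3 2]. Elementwise product with the kernel and sum: 0·-1 + 2·1.
Output[0,1]: The receptive field on the input at this output position is [5 5 / 5 1]. Elementwise product with the kernel and sum: 5·-1 + 1·1.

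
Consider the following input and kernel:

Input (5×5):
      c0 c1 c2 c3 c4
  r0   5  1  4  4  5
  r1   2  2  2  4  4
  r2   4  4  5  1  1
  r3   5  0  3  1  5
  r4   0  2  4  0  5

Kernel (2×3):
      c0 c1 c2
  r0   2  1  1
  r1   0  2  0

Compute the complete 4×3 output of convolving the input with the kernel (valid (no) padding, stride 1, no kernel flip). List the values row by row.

19 14 25
16 20 14
17 20 14
17 12 12

Output[0,0]: The receptive field on the input at this output position is [5 1 4 / 2 2 2]. Elementwise product with the kernel and sum: 5·2 + 1·1 + 4·1 + 2·2.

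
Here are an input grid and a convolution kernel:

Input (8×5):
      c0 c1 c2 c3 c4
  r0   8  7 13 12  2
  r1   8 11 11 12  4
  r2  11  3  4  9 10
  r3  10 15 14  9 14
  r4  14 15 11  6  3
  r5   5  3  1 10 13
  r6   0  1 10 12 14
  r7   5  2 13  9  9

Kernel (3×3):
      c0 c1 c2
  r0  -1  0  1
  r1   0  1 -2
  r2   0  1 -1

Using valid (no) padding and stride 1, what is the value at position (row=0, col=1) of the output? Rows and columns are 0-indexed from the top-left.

The receptive field on the input at this output position is [7 13 12 / 11 11 12 / 3 4 9]. Elementwise product with the kernel and sum: 7·-1 + 12·1 + 11·1 + 12·-2 + 4·1 + 9·-1.

-13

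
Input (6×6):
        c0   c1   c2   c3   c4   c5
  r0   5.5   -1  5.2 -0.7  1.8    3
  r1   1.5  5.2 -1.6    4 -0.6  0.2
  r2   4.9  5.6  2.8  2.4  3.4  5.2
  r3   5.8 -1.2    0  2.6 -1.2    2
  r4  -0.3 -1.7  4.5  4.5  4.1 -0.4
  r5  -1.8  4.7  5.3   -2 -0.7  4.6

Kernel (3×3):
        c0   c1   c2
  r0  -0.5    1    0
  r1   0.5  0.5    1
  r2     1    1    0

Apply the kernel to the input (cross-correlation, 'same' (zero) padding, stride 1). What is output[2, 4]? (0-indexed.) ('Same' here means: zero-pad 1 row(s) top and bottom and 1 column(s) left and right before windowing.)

6.9

The receptive field on the zero-padded input at this output position is [4 -0.6 0.2 / 2.4 3.4 5.2 / 2.6 -1.2 2]. Elementwise product with the kernel and sum: 4·-0.5 + -0.6·1 + 2.4·0.5 + 3.4·0.5 + 5.2·1 + 2.6·1 + -1.2·1.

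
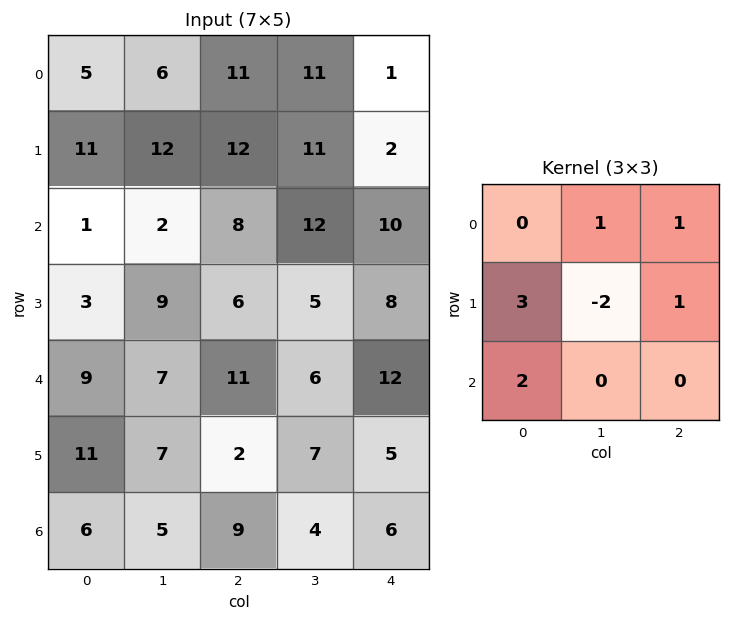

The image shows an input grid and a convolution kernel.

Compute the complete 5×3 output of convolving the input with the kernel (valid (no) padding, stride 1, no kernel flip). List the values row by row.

Output[0,0]: The receptive field on the input at this output position is [5 6 11 / 11 12 12 / 1 2 8]. Elementwise product with the kernel and sum: 6·1 + 11·1 + 11·3 + 12·-2 + 12·1 + 1·2.

40 49 44
37 43 35
25 54 60
61 30 50
51 51 33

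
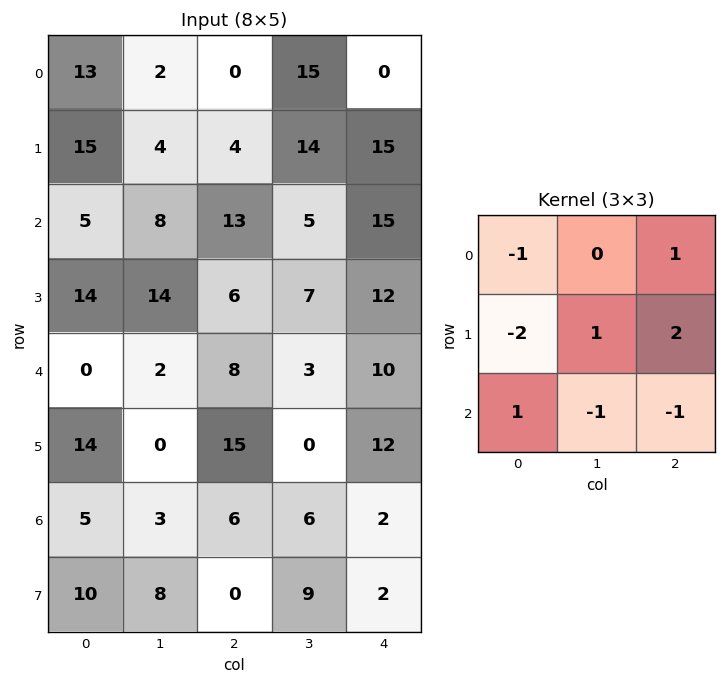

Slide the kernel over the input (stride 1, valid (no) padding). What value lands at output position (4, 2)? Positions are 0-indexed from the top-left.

The receptive field on the input at this output position is [8 3 10 / 15 0 12 / 6 6 2]. Elementwise product with the kernel and sum: 8·-1 + 10·1 + 15·-2 + 0·1 + 12·2 + 6·1 + 6·-1 + 2·-1.

-6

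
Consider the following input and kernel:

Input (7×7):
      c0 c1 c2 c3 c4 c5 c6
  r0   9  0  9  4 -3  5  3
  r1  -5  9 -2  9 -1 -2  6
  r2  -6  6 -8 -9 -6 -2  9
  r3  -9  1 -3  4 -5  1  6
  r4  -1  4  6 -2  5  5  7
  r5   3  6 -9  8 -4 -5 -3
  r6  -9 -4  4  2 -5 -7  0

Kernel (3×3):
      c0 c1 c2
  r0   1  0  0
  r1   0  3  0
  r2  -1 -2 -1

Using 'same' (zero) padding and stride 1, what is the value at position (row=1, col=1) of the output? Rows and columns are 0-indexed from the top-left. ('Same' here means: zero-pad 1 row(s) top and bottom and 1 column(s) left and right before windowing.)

The receptive field on the zero-padded input at this output position is [9 0 9 / -5 9 -2 / -6 6 -8]. Elementwise product with the kernel and sum: 9·1 + 9·3 + -6·-1 + 6·-2 + -8·-1.

38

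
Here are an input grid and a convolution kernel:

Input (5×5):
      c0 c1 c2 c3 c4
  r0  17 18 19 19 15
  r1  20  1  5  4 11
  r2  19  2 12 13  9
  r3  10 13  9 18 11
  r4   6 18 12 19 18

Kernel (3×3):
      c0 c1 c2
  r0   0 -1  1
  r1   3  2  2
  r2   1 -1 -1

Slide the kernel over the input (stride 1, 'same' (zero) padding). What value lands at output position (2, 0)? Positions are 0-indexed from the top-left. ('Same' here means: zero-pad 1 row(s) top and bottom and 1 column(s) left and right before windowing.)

The receptive field on the zero-padded input at this output position is [0 20 1 / 0 19 2 / 0 10 13]. Elementwise product with the kernel and sum: 20·-1 + 1·1 + 0·3 + 19·2 + 2·2 + 0·1 + 10·-1 + 13·-1.

0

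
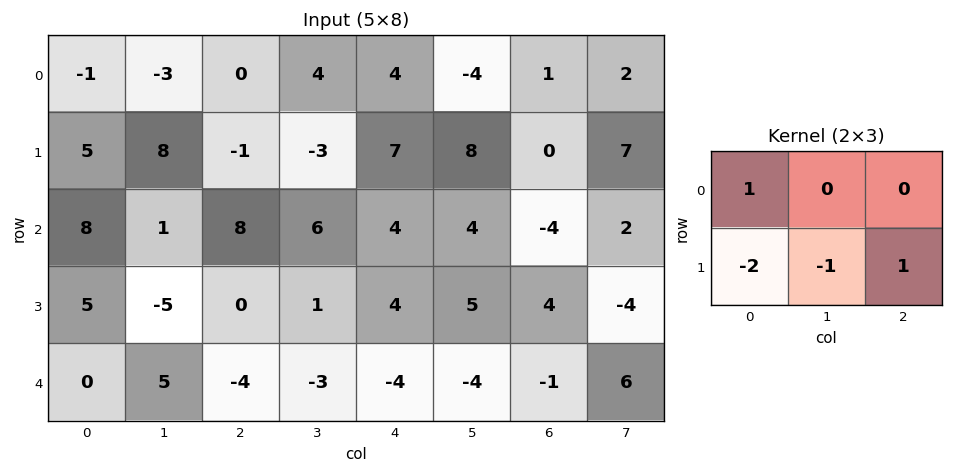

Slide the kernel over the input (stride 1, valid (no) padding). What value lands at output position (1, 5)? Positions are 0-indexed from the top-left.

The receptive field on the input at this output position is [8 0 7 / 4 -4 2]. Elementwise product with the kernel and sum: 8·1 + 4·-2 + -4·-1 + 2·1.

6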